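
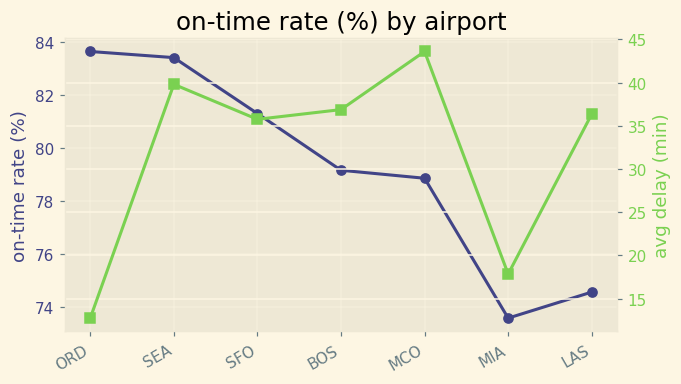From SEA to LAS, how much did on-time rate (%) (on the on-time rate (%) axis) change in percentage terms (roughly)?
≈ -9.6%

SEA ≈ 83, LAS ≈ 75; (75 − 83) / 83 ≈ -9.6%.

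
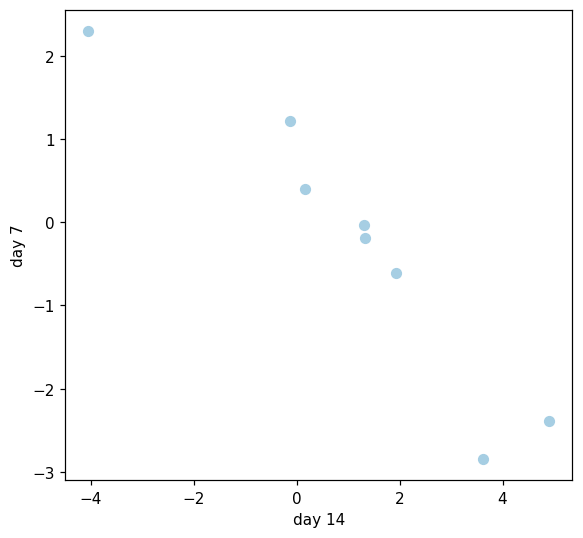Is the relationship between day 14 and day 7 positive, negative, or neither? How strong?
negative, strong

Points are negatively correlated; strong (|r| ≈ 0.9).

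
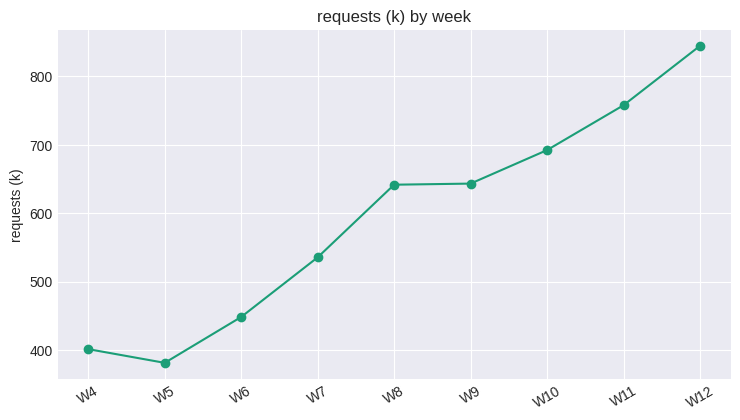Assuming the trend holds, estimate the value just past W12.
≈ 925

Last three: 700, 750, 850 → slope ≈ 75/step → next ≈ 925.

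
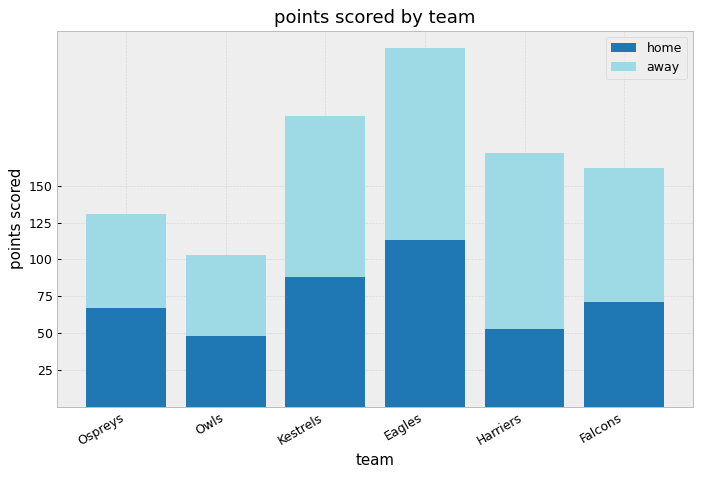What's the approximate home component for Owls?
≈ 50

home top ≈ 50, bottom ≈ 0; segment ≈ 50.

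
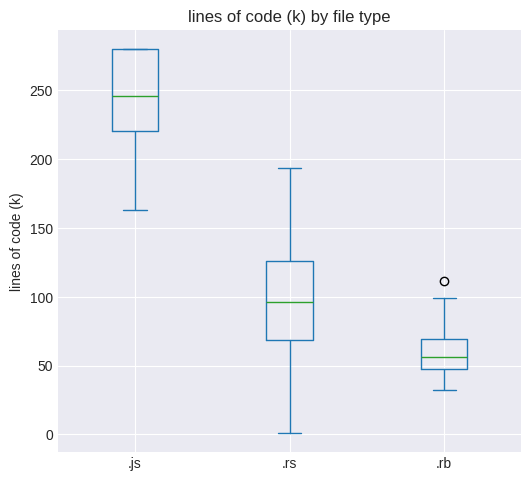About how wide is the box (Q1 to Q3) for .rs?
Q3 ≈ 120, Q1 ≈ 60; IQR ≈ 60.

≈ 60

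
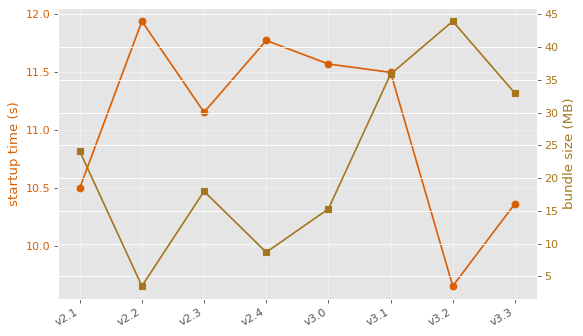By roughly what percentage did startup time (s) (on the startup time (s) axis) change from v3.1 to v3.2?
≈ -15.8%

v3.1 ≈ 11.4, v3.2 ≈ 9.6; (9.6 − 11.4) / 11.4 ≈ -15.8%.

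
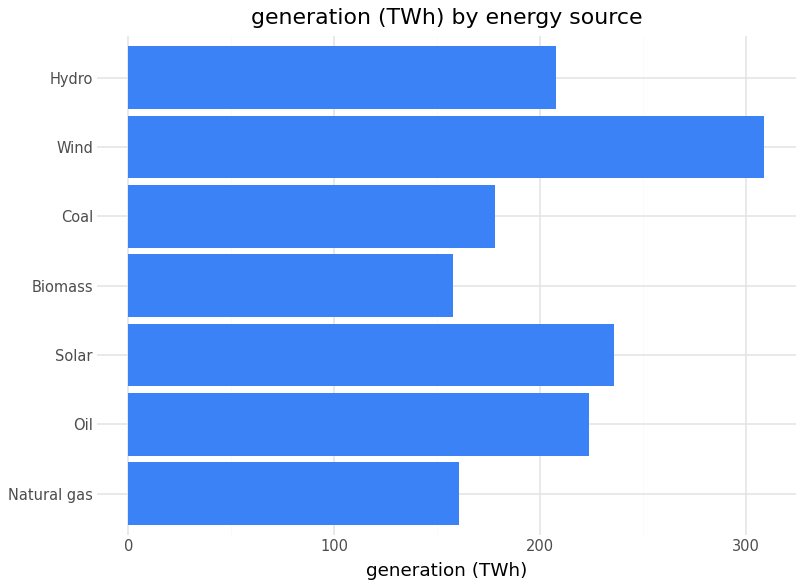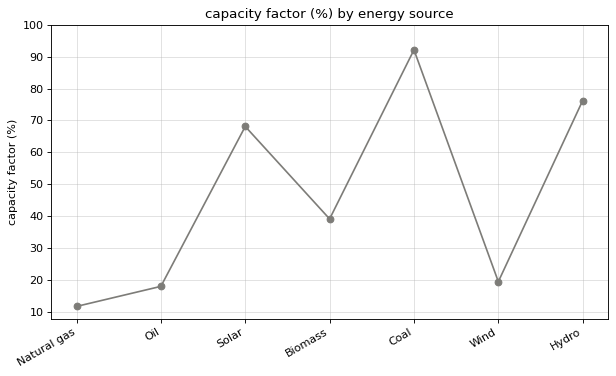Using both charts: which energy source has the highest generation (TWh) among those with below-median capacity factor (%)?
Wind

Chart 2 median capacity factor (%) ≈ 40; below-median energy sources: Natural gas, Oil, Wind. Among those, Wind has the highest generation (TWh) (≈ 300).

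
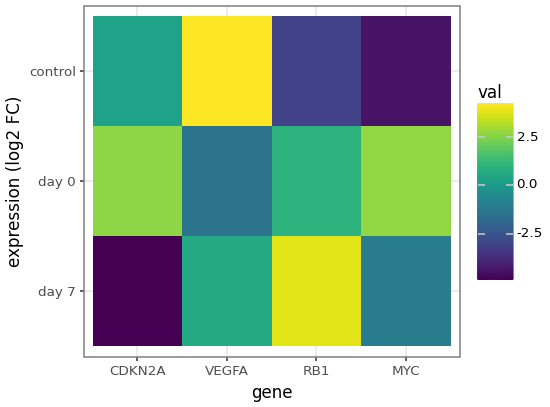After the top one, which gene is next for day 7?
VEGFA

Top 3 for day 7: RB1 ≈ 4, VEGFA ≈ 1, MYC ≈ -1.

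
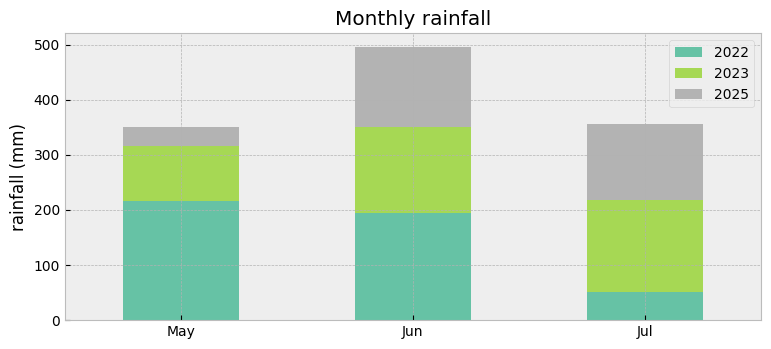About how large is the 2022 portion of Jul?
≈ 50

2022 top ≈ 50, bottom ≈ 0; segment ≈ 50.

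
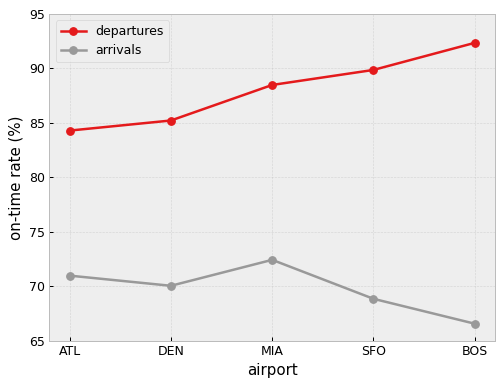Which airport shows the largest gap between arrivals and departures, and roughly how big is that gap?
BOS, ≈ 25 %

BOS: arrivals ≈ 65, departures ≈ 90 → gap ≈ 25. Next-largest (SFO) is only ≈ 20.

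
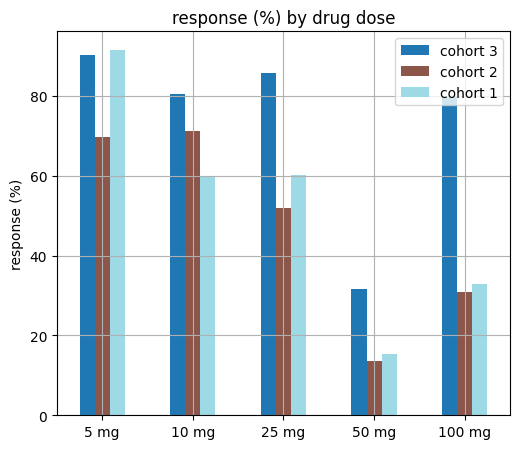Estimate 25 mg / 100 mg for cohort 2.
25 mg ≈ 50, 100 mg ≈ 30; 50/30 ≈ 1.67.

≈ 1.67×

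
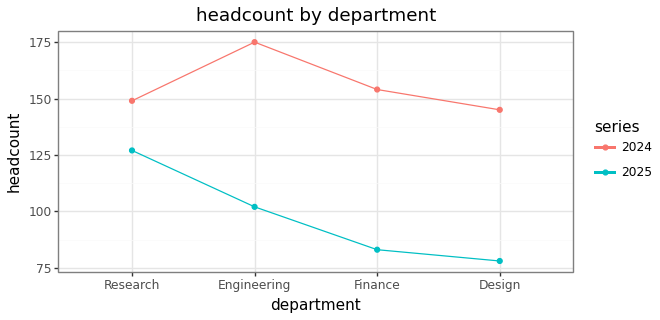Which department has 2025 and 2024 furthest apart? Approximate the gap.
Engineering: 2025 ≈ 100, 2024 ≈ 180 → gap ≈ 80. Next-largest (Finance) is only ≈ 70.

Engineering, ≈ 80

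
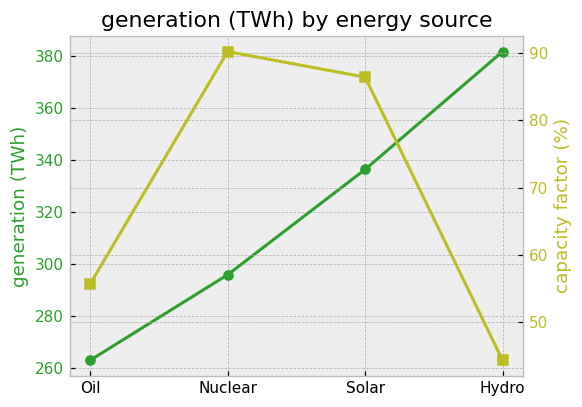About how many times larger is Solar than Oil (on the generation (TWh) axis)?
Solar ≈ 340, Oil ≈ 260; 340/260 ≈ 1.31.

≈ 1.31×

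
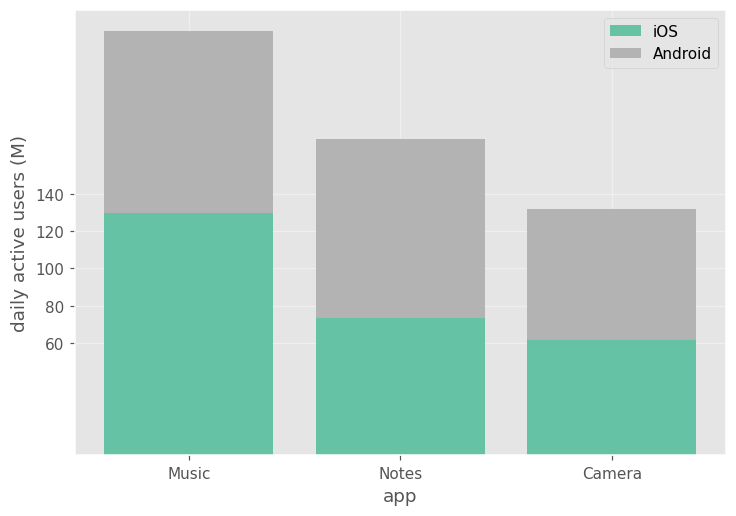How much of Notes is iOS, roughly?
iOS top ≈ 80, bottom ≈ 0; segment ≈ 80.

≈ 80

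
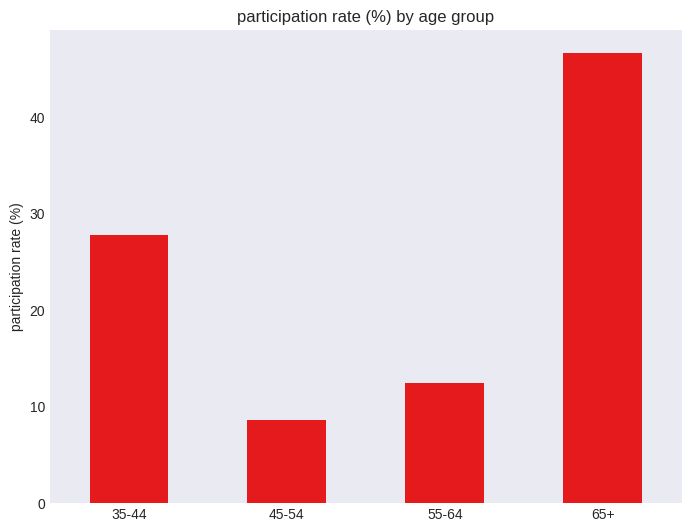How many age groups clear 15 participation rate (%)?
2

Above 15: 35-44, 65+.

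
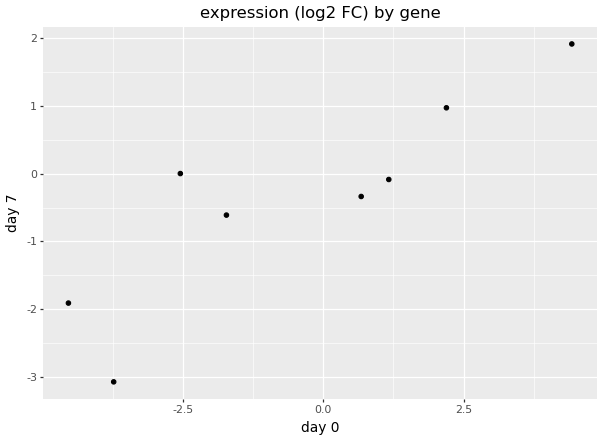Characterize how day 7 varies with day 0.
Points are positively correlated; strong (|r| ≈ 0.9).

positive, strong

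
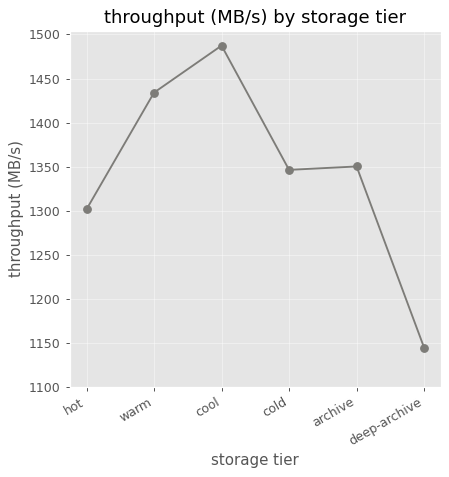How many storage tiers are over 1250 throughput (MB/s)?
Above 1250: hot, warm, cool, cold, archive.

5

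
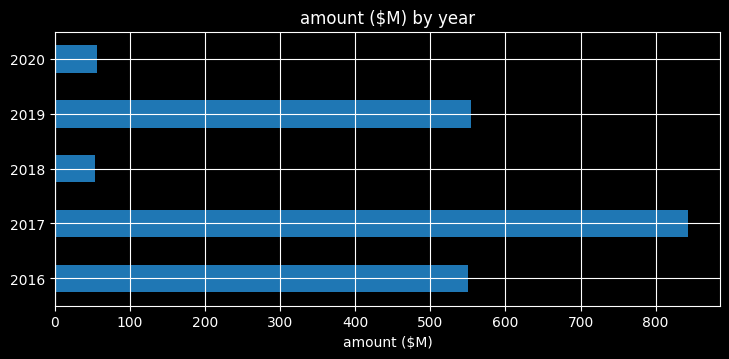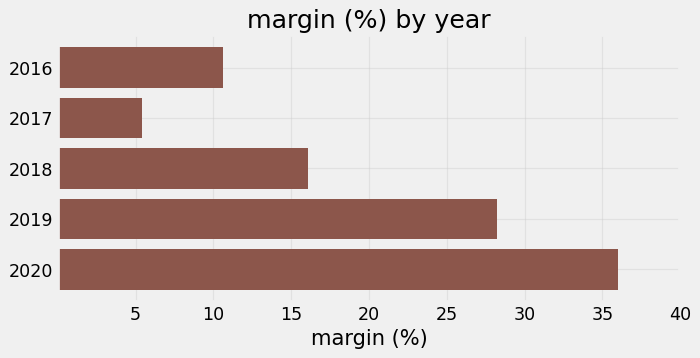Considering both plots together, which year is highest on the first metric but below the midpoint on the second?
2017

Chart 2 median margin (%) ≈ 15; below-median years: 2016, 2017. Among those, 2017 has the highest amount ($M) (≈ 800).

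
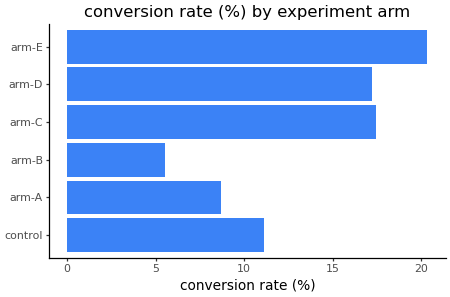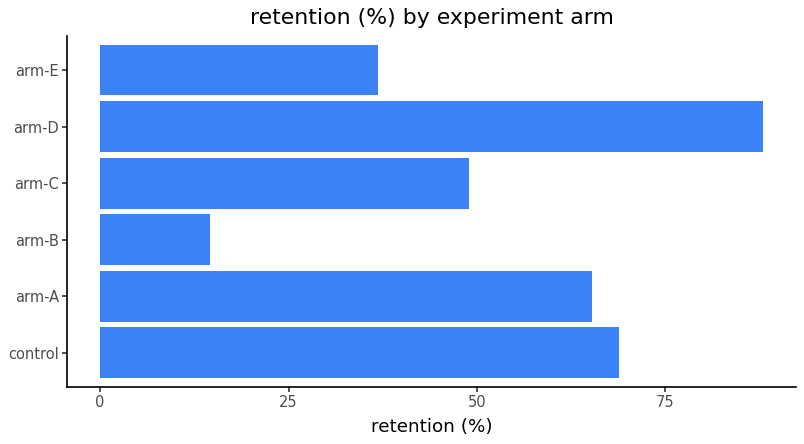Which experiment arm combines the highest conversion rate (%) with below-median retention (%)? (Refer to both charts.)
arm-E

Chart 2 median retention (%) ≈ 60; below-median experiment arms: arm-B, arm-C, arm-E. Among those, arm-E has the highest conversion rate (%) (≈ 20).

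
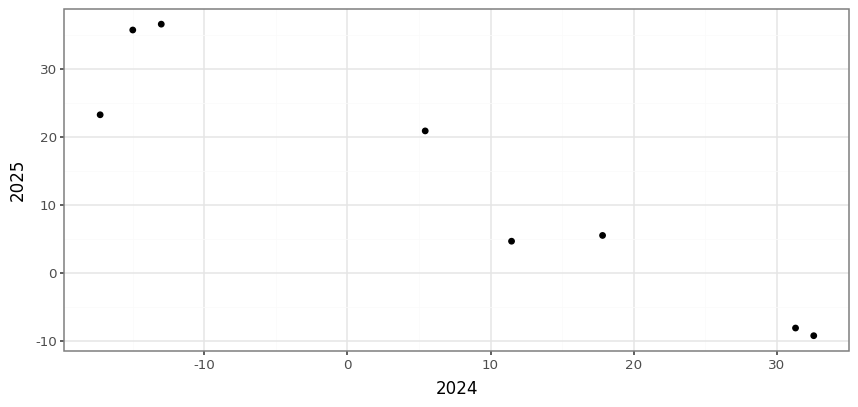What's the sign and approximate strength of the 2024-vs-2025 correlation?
negative, strong

Points are negatively correlated; strong (|r| ≈ 0.9).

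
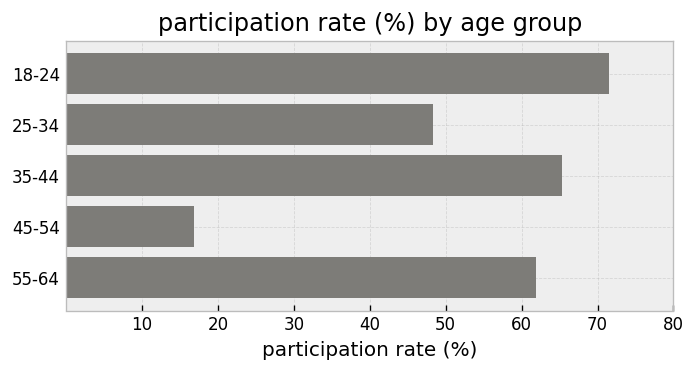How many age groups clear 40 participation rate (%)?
Above 40: 18-24, 25-34, 35-44, 55-64.

4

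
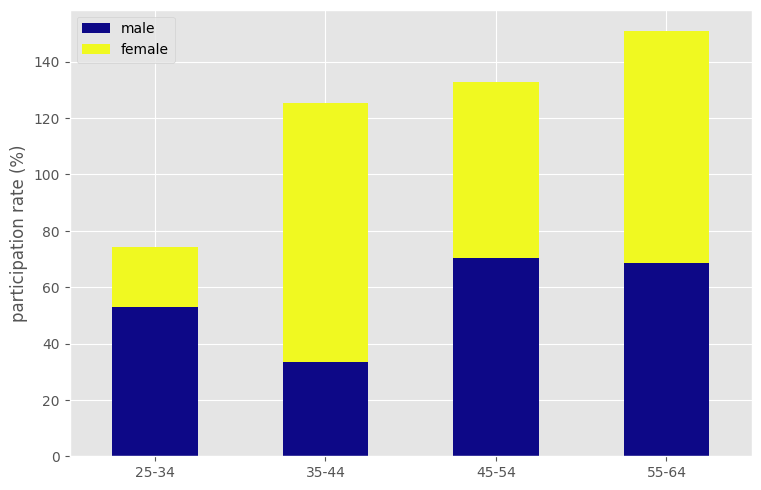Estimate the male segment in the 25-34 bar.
≈ 60

male top ≈ 60, bottom ≈ 0; segment ≈ 60.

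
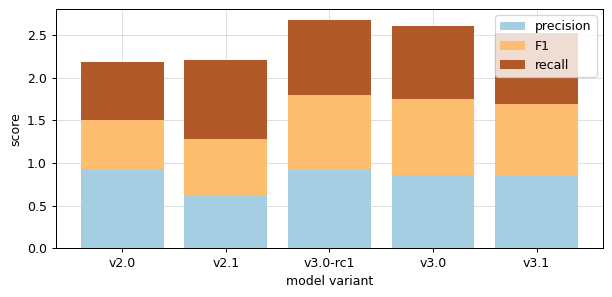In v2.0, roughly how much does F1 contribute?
≈ 0.5

F1 top ≈ 1.5, bottom ≈ 1.0; segment ≈ 0.5.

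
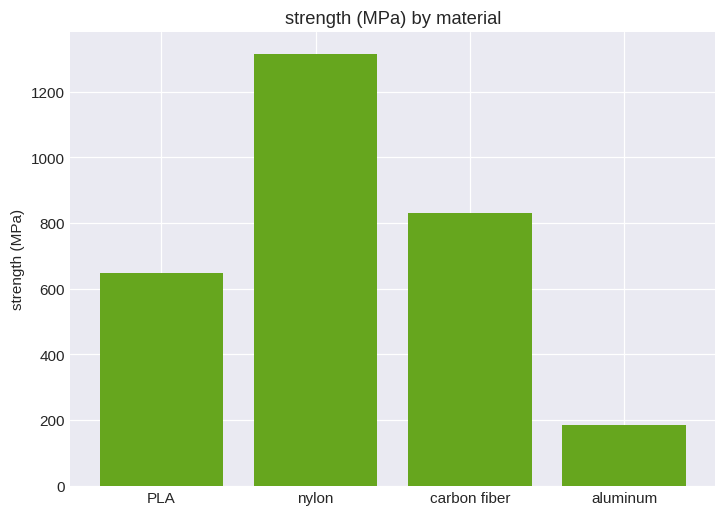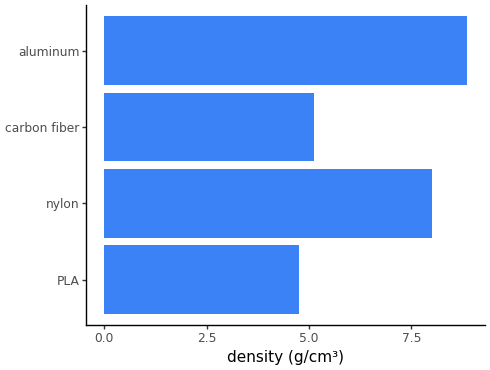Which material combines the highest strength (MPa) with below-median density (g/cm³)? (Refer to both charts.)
Chart 2 median density (g/cm³) ≈ 7; below-median materials: PLA, carbon fiber. Among those, carbon fiber has the highest strength (MPa) (≈ 800).

carbon fiber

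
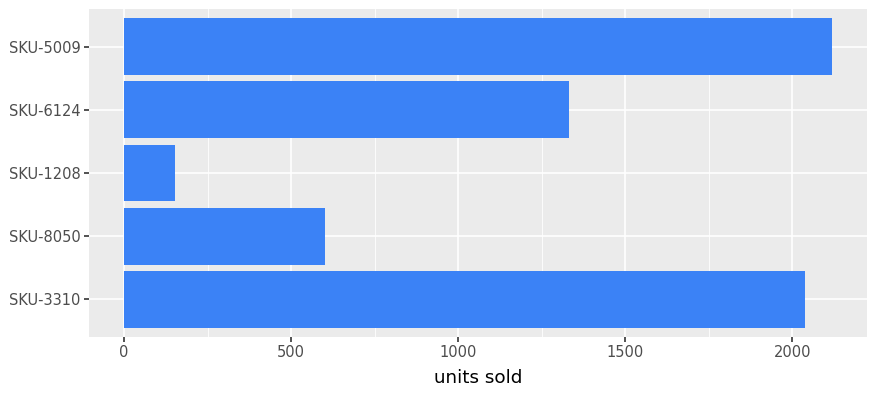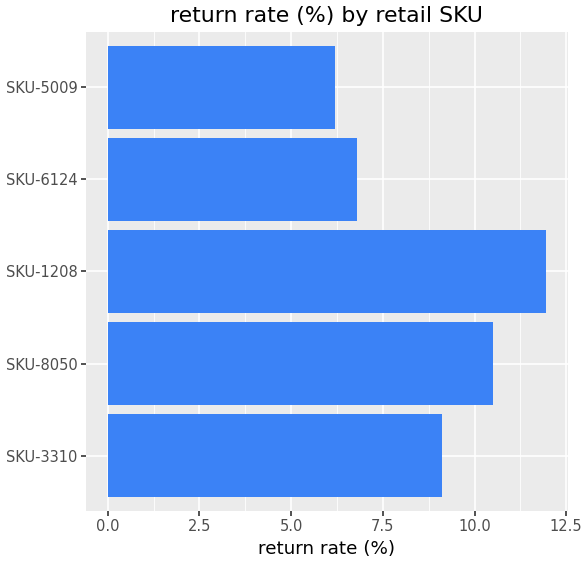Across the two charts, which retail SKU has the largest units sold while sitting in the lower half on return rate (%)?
Chart 2 median return rate (%) ≈ 10; below-median retail SKUs: SKU-6124, SKU-5009. Among those, SKU-5009 has the highest units sold (≈ 2200).

SKU-5009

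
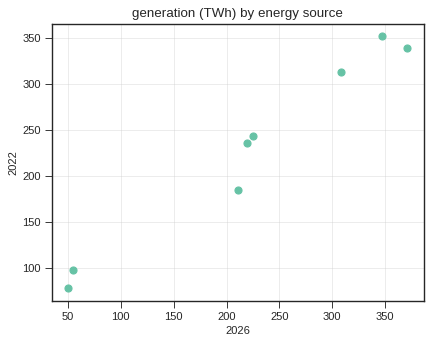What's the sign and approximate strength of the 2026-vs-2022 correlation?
Points are positively correlated; strong (|r| ≈ 1.0).

positive, strong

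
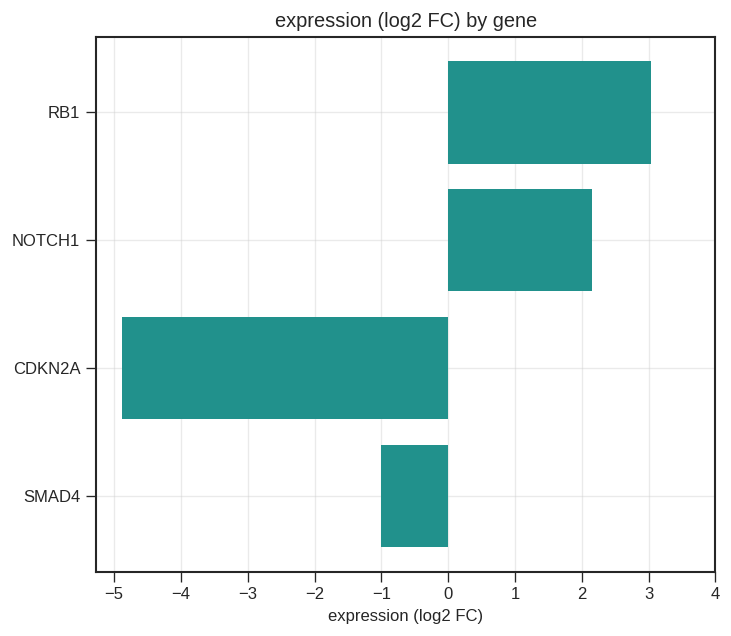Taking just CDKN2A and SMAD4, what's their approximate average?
≈ -3

(-5 + -1) / 2 ≈ -3.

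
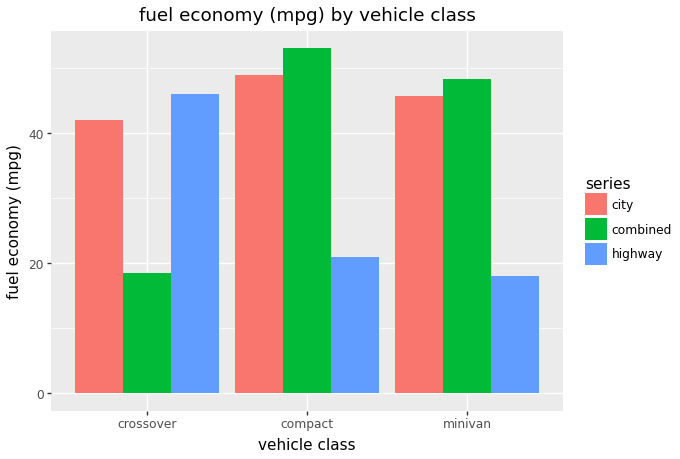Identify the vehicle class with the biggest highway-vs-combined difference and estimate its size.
compact, ≈ 35 mpg

compact: highway ≈ 20, combined ≈ 55 → gap ≈ 35. Next-largest (minivan) is only ≈ 30.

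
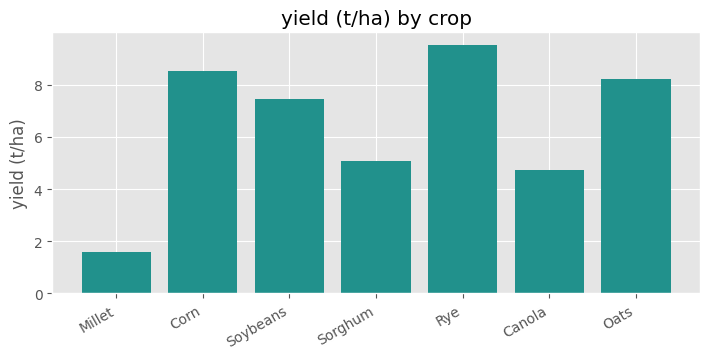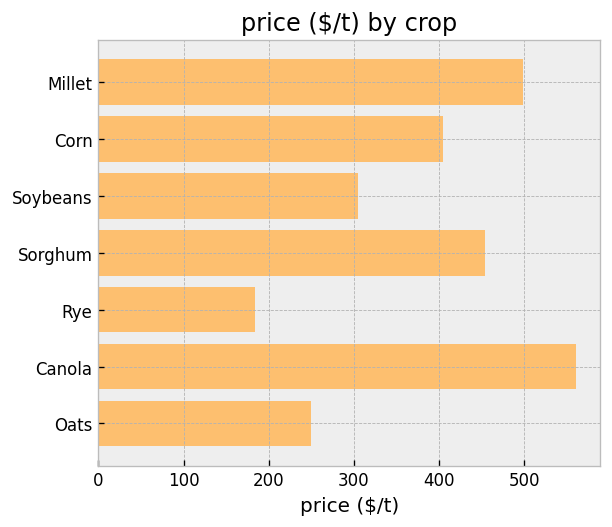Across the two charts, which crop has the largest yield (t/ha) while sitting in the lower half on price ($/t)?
Chart 2 median price ($/t) ≈ 400; below-median crops: Soybeans, Rye, Oats. Among those, Rye has the highest yield (t/ha) (≈ 10).

Rye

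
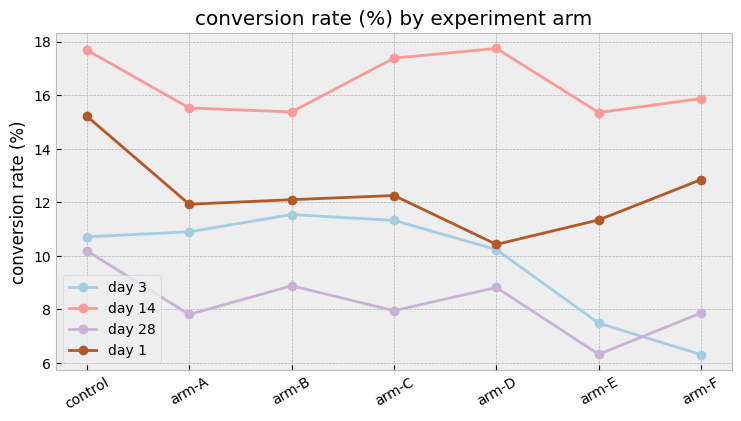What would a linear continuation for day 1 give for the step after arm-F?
Last three: 10, 11, 13 → slope ≈ 1.5/step → next ≈ 14.5.

≈ 14.5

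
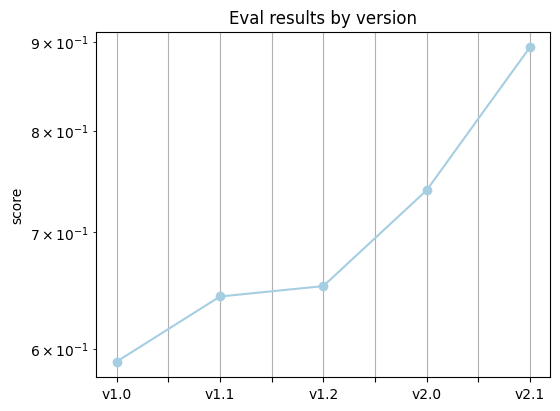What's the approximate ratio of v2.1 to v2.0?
v2.1 ≈ 0.90, v2.0 ≈ 0.75; 0.90/0.75 ≈ 1.2.

≈ 1.2×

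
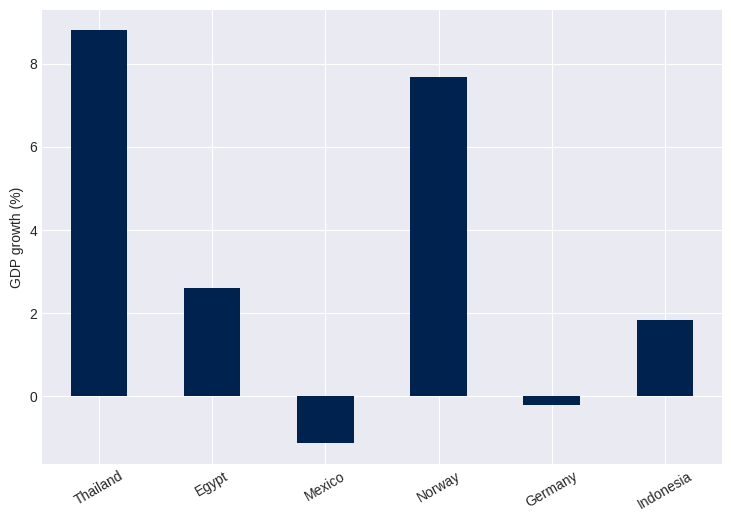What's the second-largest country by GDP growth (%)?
Norway

Top 3: Thailand ≈ 9, Norway ≈ 8, Egypt ≈ 3.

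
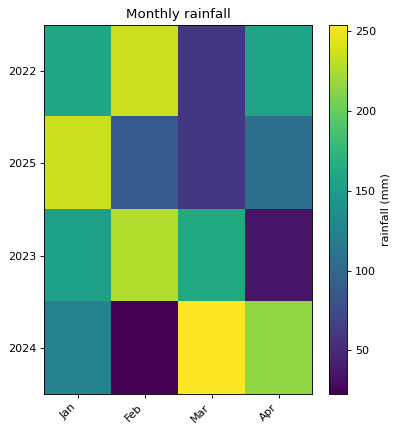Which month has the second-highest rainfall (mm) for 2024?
Apr

Top 3 for 2024: Mar ≈ 260, Apr ≈ 220, Jan ≈ 120.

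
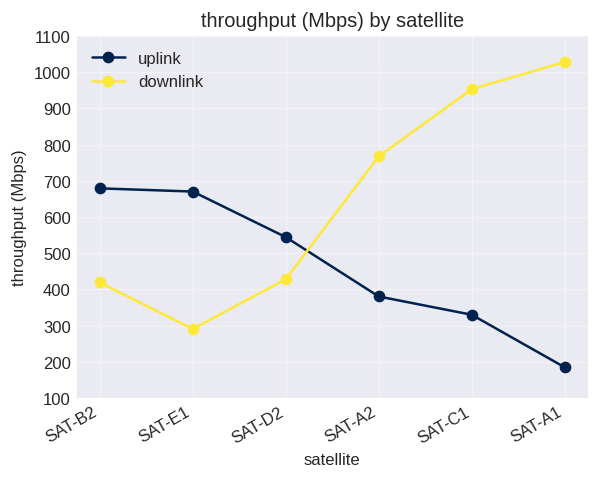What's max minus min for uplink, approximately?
≈ 500

Max SAT-B2 ≈ 700, min SAT-A1 ≈ 200; range ≈ 500.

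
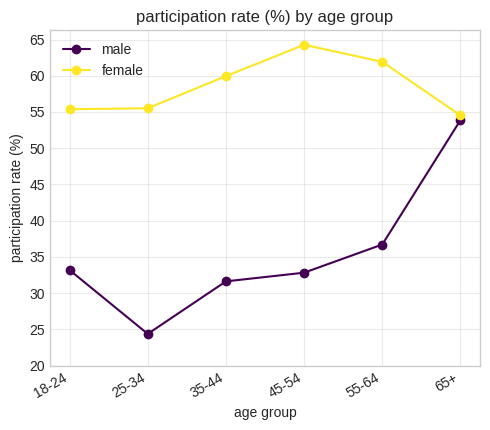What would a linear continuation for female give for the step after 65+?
≈ 50

Last three: 65, 60, 55 → slope ≈ -5/step → next ≈ 50.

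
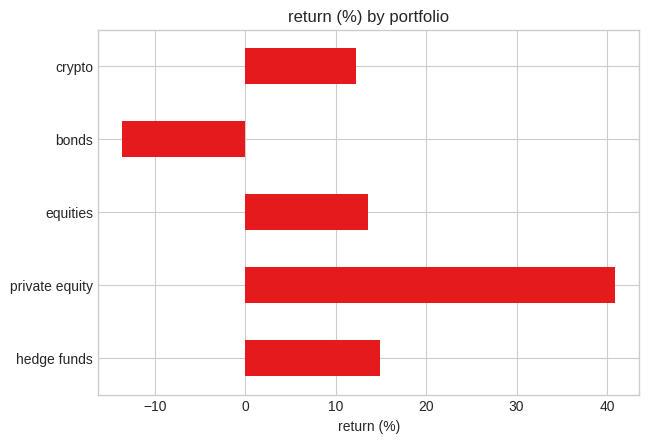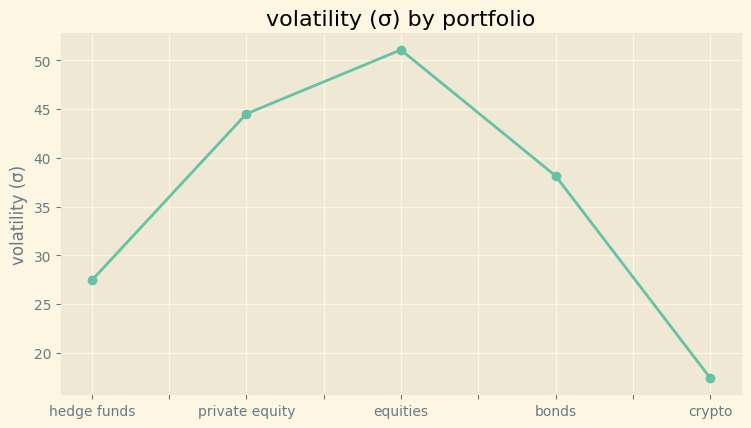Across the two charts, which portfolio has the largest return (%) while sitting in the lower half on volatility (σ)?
hedge funds

Chart 2 median volatility (σ) ≈ 40; below-median portfolios: hedge funds, crypto. Among those, hedge funds has the highest return (%) (≈ 15).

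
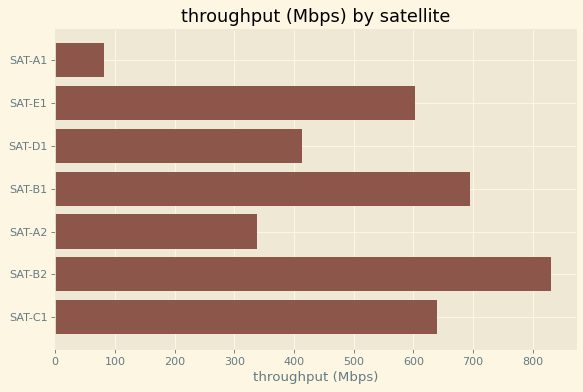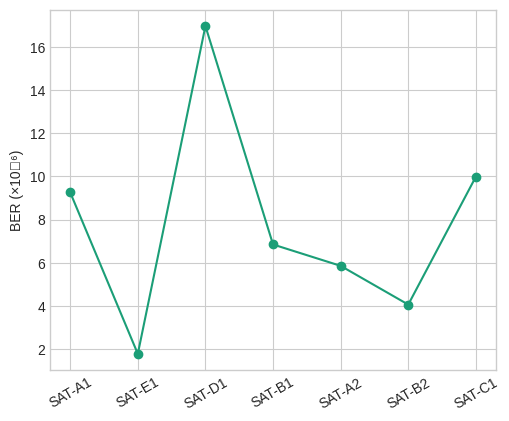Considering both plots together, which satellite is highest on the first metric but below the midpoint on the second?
Chart 2 median BER (×10⁻⁶) ≈ 6; below-median satellites: SAT-E1, SAT-A2, SAT-B2. Among those, SAT-B2 has the highest throughput (Mbps) (≈ 800).

SAT-B2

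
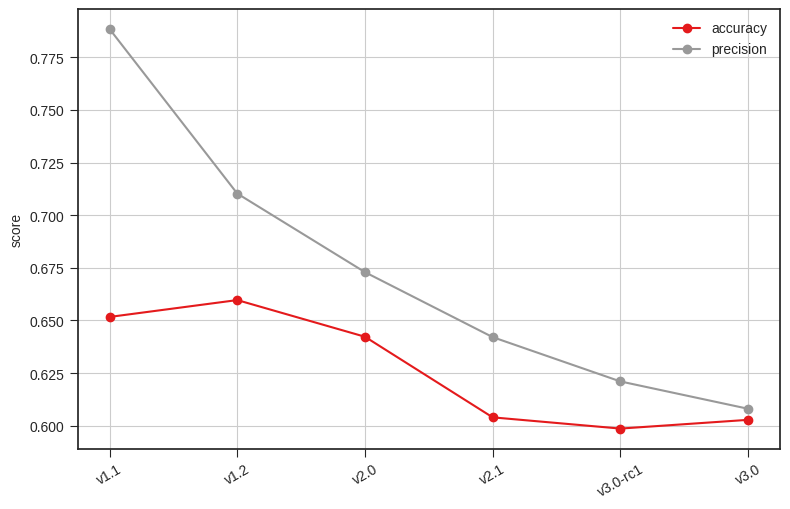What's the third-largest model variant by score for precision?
Top 4 for precision: v1.1 ≈ 0.78, v1.2 ≈ 0.72, v2.0 ≈ 0.68, v2.1 ≈ 0.64.

v2.0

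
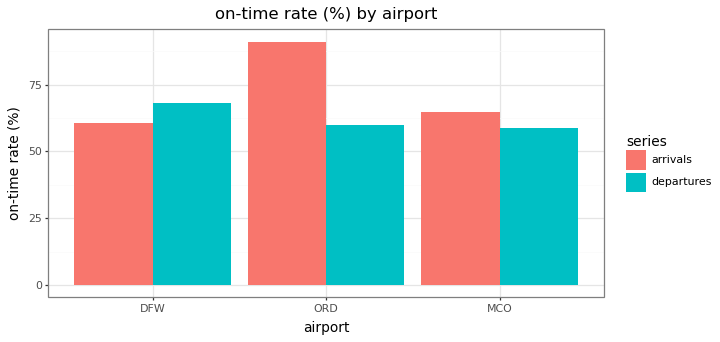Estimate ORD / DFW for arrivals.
ORD ≈ 90, DFW ≈ 60; 90/60 ≈ 1.5.

≈ 1.5×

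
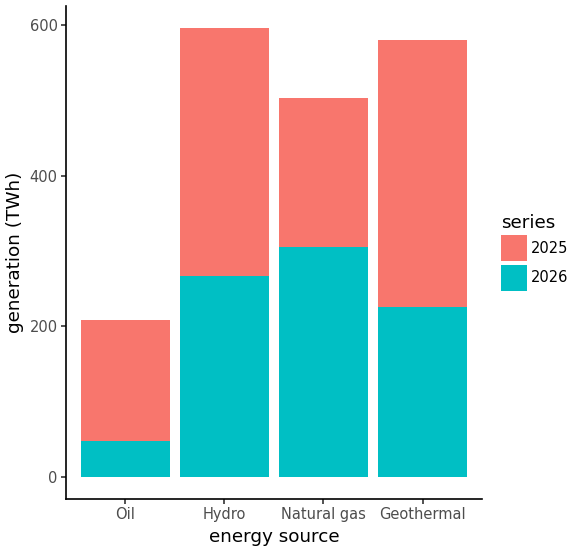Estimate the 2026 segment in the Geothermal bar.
2026 top ≈ 250, bottom ≈ 0; segment ≈ 250.

≈ 250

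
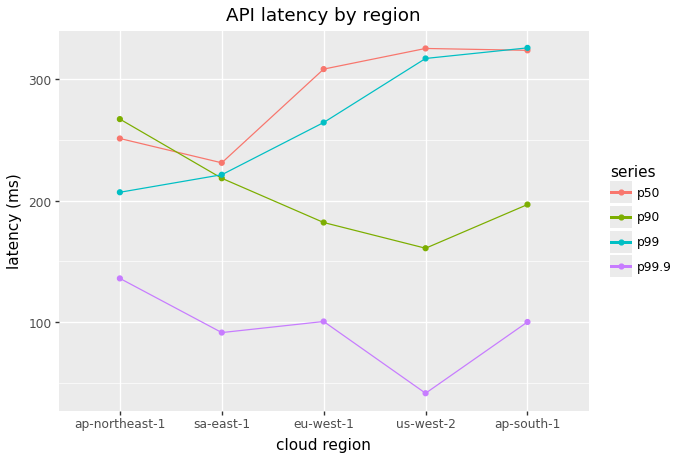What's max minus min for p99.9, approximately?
≈ 75

Max ap-northeast-1 ≈ 125, min us-west-2 ≈ 50; range ≈ 75.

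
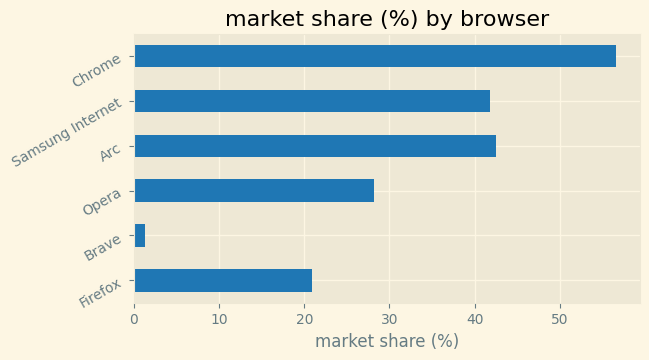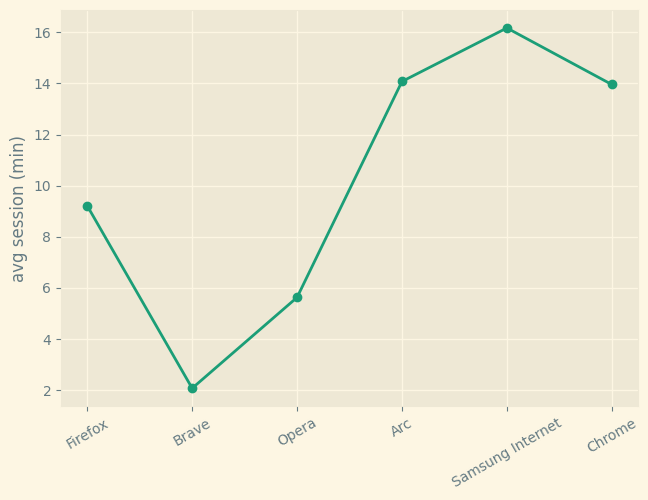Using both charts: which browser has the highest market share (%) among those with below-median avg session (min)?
Chart 2 median avg session (min) ≈ 12; below-median browsers: Firefox, Brave, Opera. Among those, Opera has the highest market share (%) (≈ 30).

Opera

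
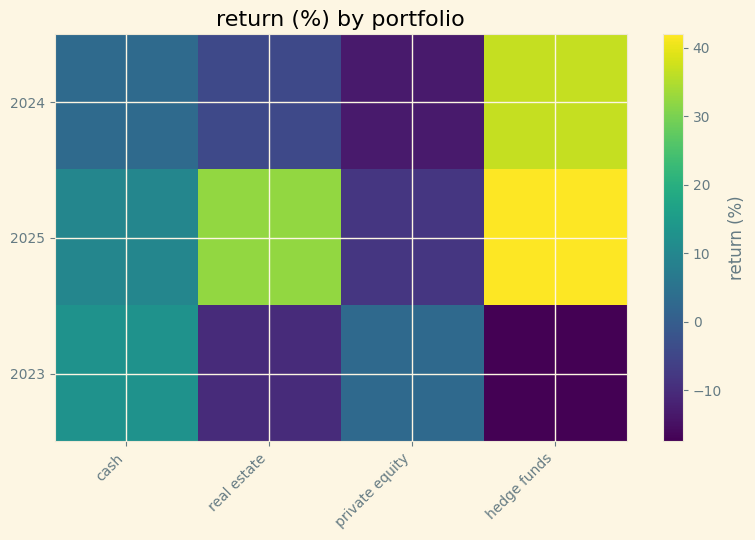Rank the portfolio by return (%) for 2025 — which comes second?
Top 3 for 2025: hedge funds ≈ 40, real estate ≈ 30, cash ≈ 10.

real estate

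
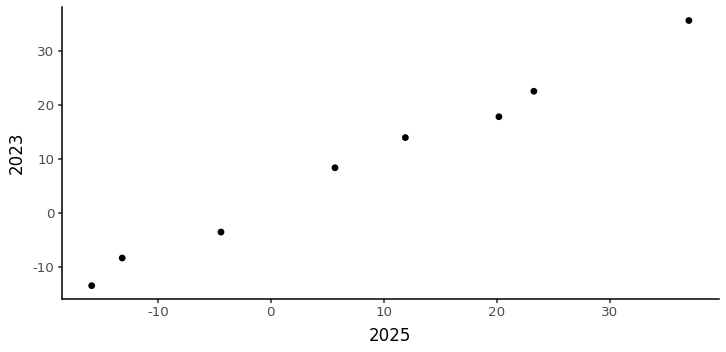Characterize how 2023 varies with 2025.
Points are positively correlated; strong (|r| ≈ 1.0).

positive, strong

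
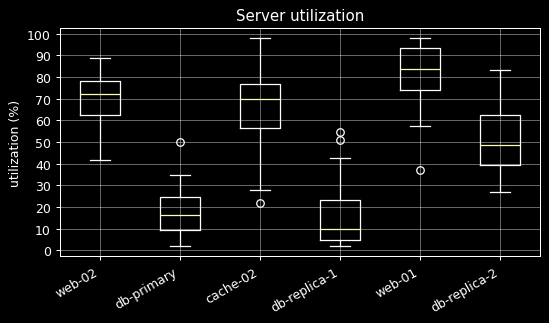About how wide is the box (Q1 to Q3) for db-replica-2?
≈ 20

Q3 ≈ 60, Q1 ≈ 40; IQR ≈ 20.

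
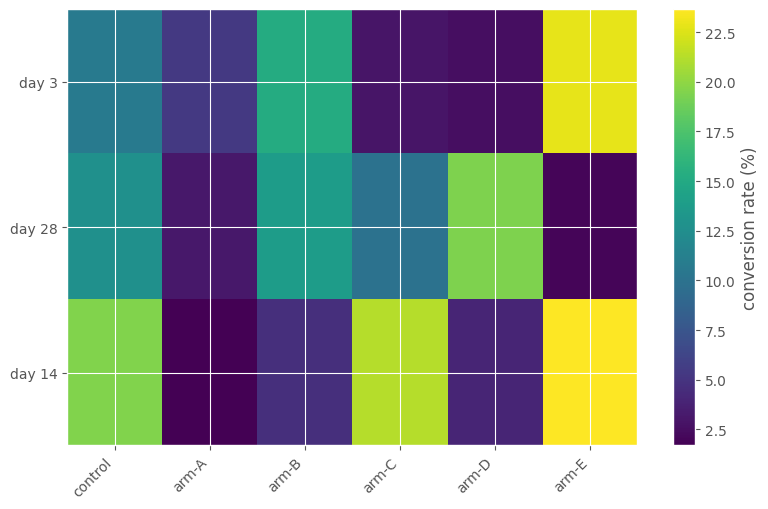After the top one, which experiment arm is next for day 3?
Top 3 for day 3: arm-E ≈ 22, arm-B ≈ 16, control ≈ 10.

arm-B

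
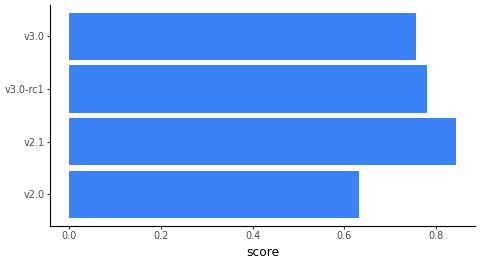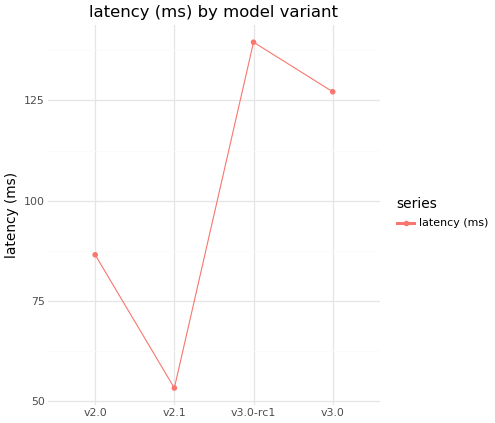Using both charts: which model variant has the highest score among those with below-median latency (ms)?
Chart 2 median latency (ms) ≈ 100; below-median model variants: v2.0, v2.1. Among those, v2.1 has the highest score (≈ 0.8).

v2.1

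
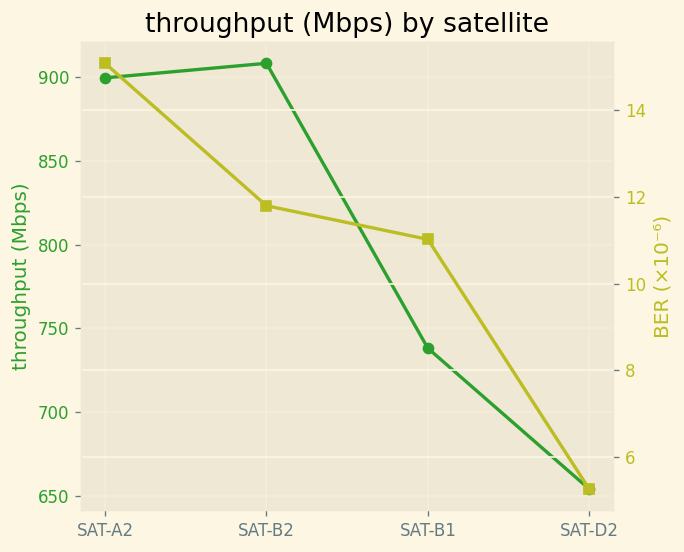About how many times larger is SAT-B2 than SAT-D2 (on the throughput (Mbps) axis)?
SAT-B2 ≈ 900, SAT-D2 ≈ 650; 900/650 ≈ 1.38.

≈ 1.38×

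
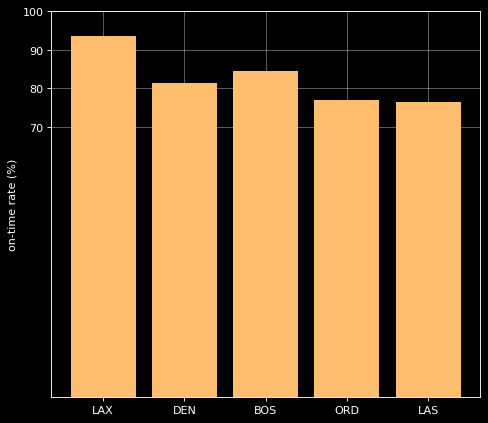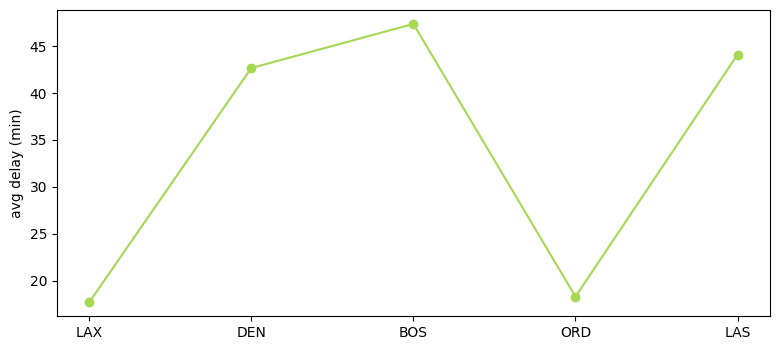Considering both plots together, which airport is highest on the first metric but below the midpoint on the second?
LAX

Chart 2 median avg delay (min) ≈ 45; below-median airports: LAX, ORD. Among those, LAX has the highest on-time rate (%) (≈ 90).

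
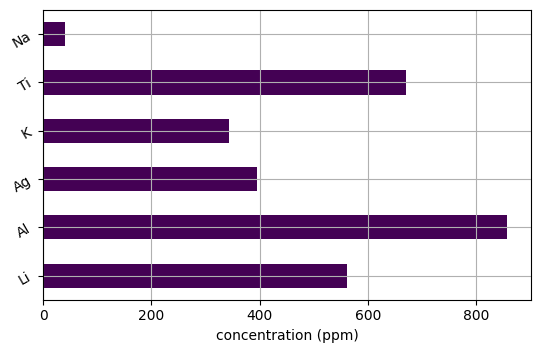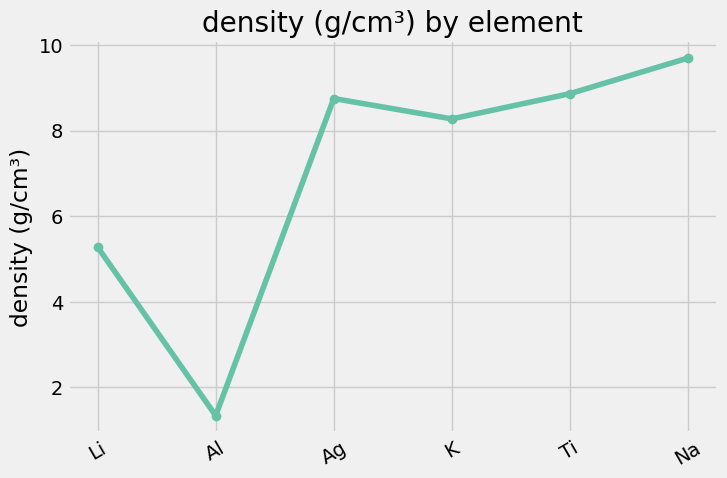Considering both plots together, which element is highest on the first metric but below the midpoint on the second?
Chart 2 median density (g/cm³) ≈ 9; below-median elements: Li, Al, K. Among those, Al has the highest concentration (ppm) (≈ 900).

Al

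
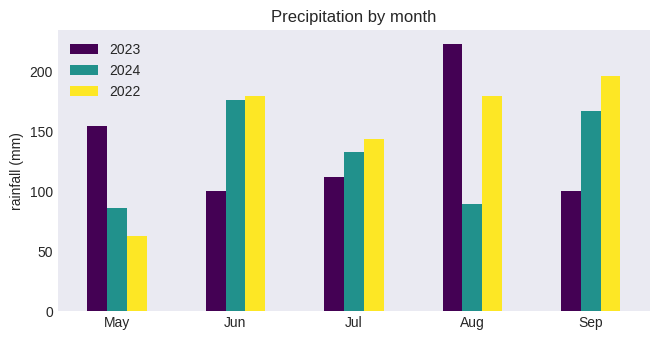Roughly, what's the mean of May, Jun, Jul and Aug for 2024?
(80 + 180 + 140 + 80) / 4 ≈ 120.

≈ 120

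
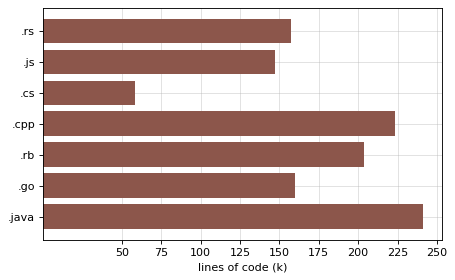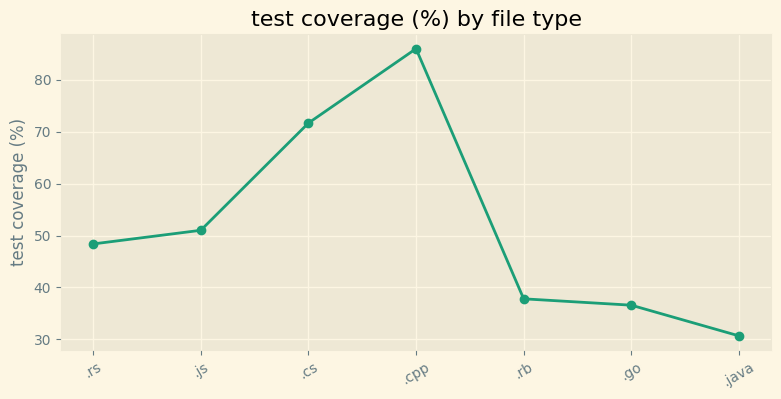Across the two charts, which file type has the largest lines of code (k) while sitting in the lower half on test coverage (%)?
Chart 2 median test coverage (%) ≈ 50; below-median file types: .rb, .go, .java. Among those, .java has the highest lines of code (k) (≈ 250).

.java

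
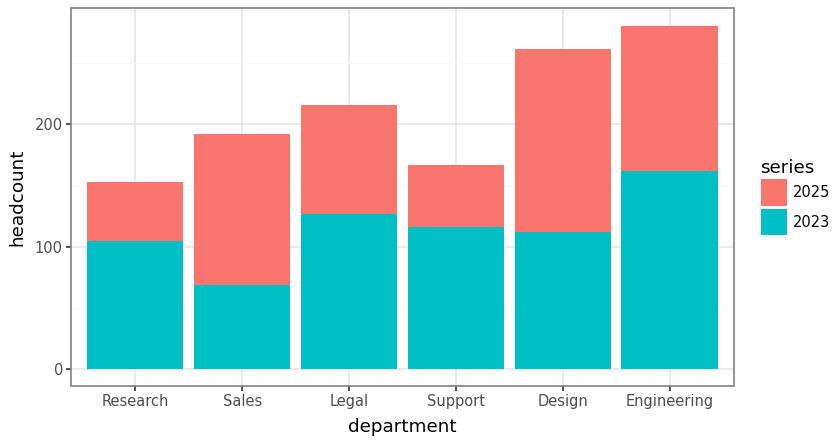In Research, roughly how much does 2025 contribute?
≈ 50

2025 top ≈ 150, bottom ≈ 100; segment ≈ 50.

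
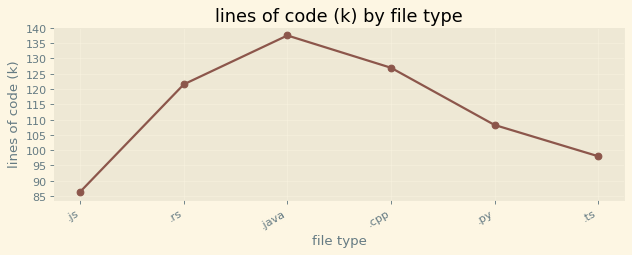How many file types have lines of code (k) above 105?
4

Above 105: .rs, .java, .cpp, .py.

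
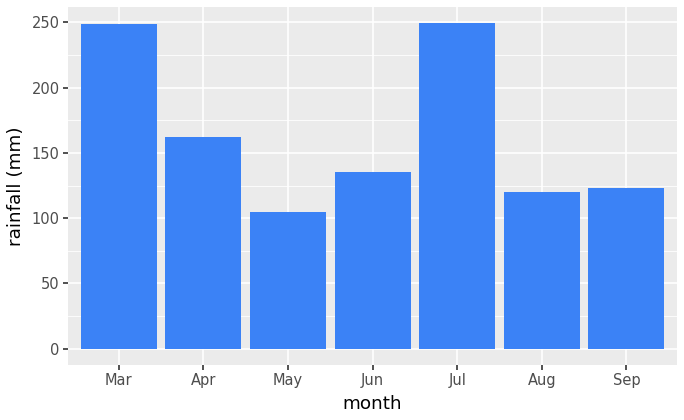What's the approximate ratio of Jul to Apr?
≈ 1.67×

Jul ≈ 250, Apr ≈ 150; 250/150 ≈ 1.67.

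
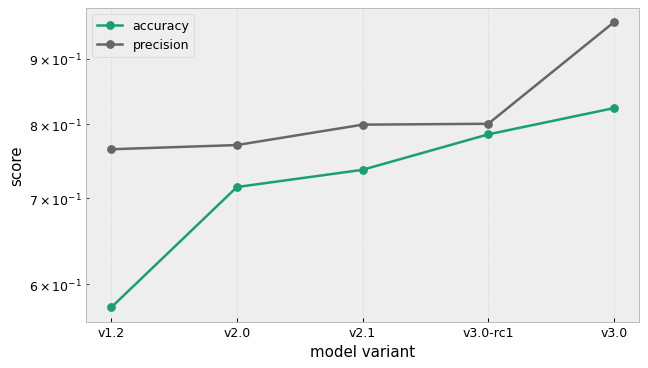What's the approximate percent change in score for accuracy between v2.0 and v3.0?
v2.0 ≈ 0.70, v3.0 ≈ 0.80; (0.80 − 0.70) / 0.70 ≈ +14.3%.

≈ +14.3%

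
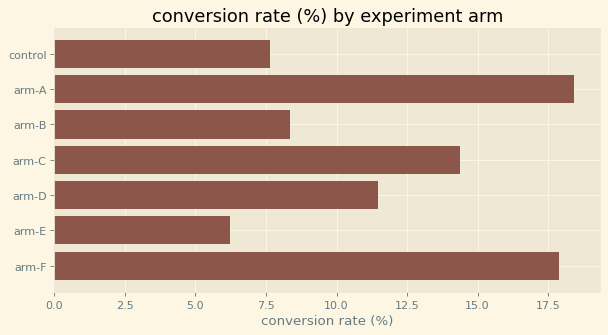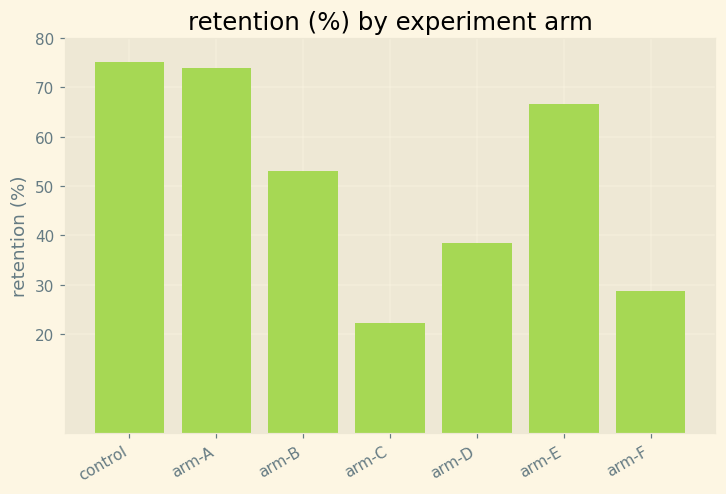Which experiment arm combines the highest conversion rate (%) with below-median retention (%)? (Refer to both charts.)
arm-F

Chart 2 median retention (%) ≈ 50; below-median experiment arms: arm-C, arm-D, arm-F. Among those, arm-F has the highest conversion rate (%) (≈ 18).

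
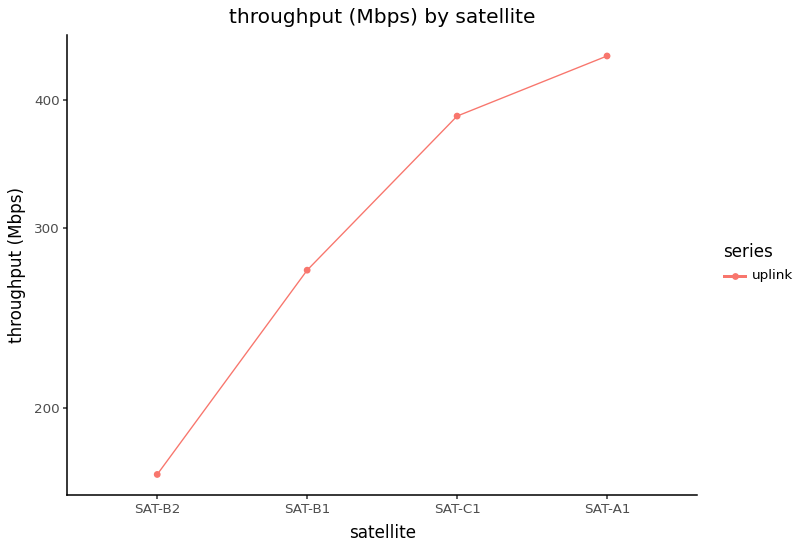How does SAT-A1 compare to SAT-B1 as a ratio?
≈ 1.64×

SAT-A1 ≈ 450, SAT-B1 ≈ 275; 450/275 ≈ 1.64.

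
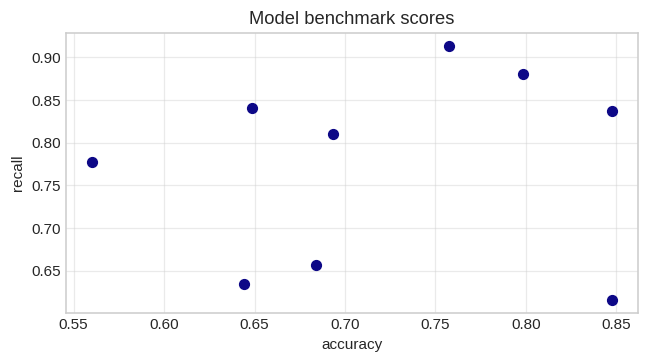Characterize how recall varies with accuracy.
no clear correlation

Points are roughly uncorrelated; weak (|r| ≈ 0.1).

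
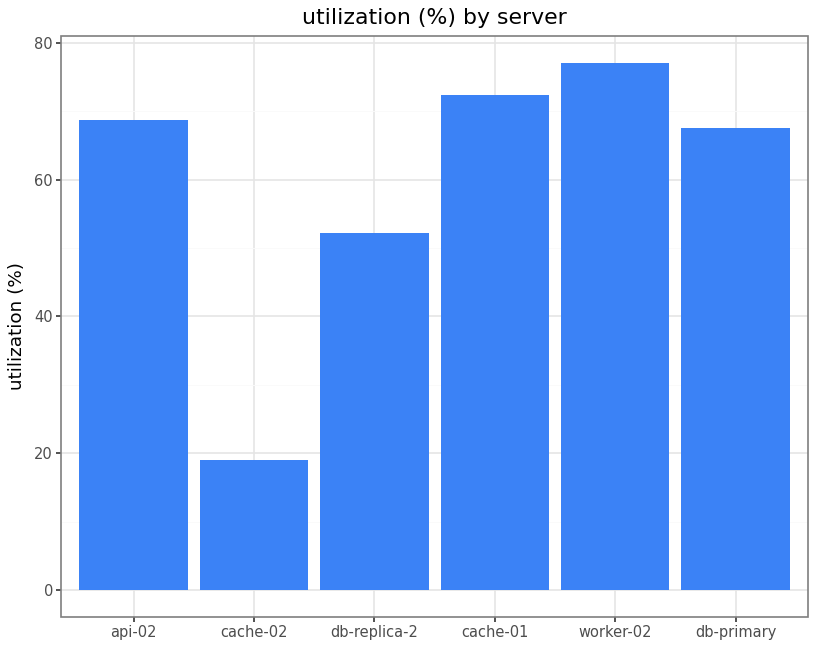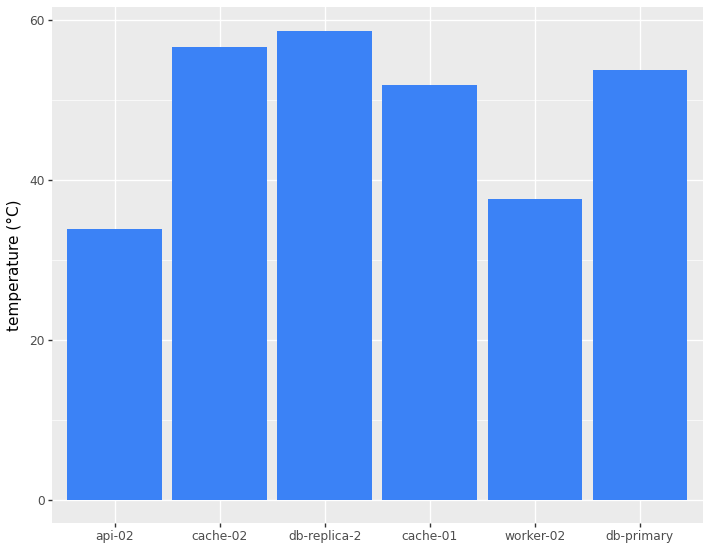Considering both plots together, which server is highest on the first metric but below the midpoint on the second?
Chart 2 median temperature (°C) ≈ 50; below-median servers: api-02, cache-01, worker-02. Among those, worker-02 has the highest utilization (%) (≈ 80).

worker-02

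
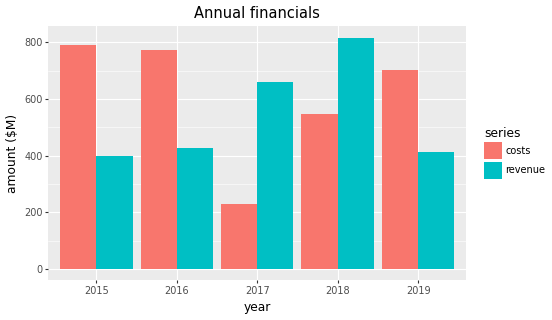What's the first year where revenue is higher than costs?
2017

2016: revenue ≈ 400 vs costs ≈ 800 (not yet); 2017: revenue ≈ 700 vs costs ≈ 200 (first crossover).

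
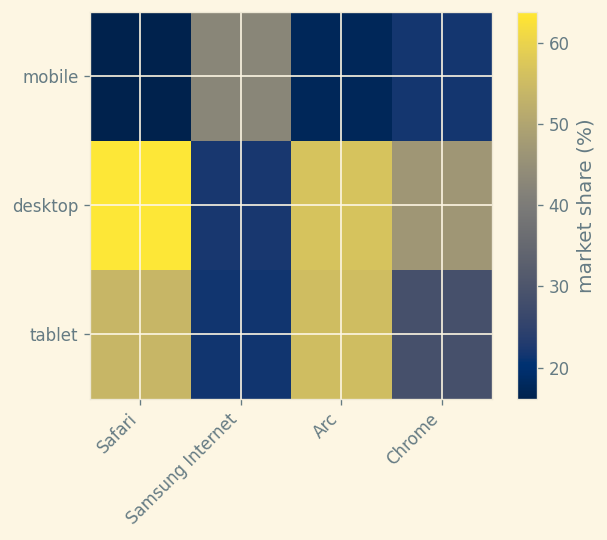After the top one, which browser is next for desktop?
Arc

Top 3 for desktop: Safari ≈ 65, Arc ≈ 55, Chrome ≈ 45.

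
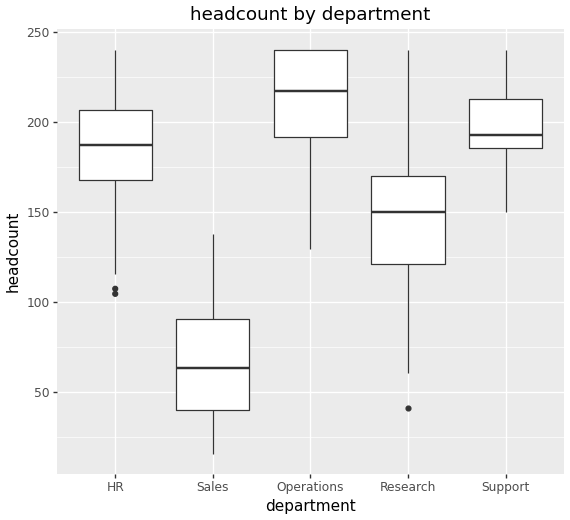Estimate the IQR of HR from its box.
≈ 40

Q3 ≈ 200, Q1 ≈ 160; IQR ≈ 40.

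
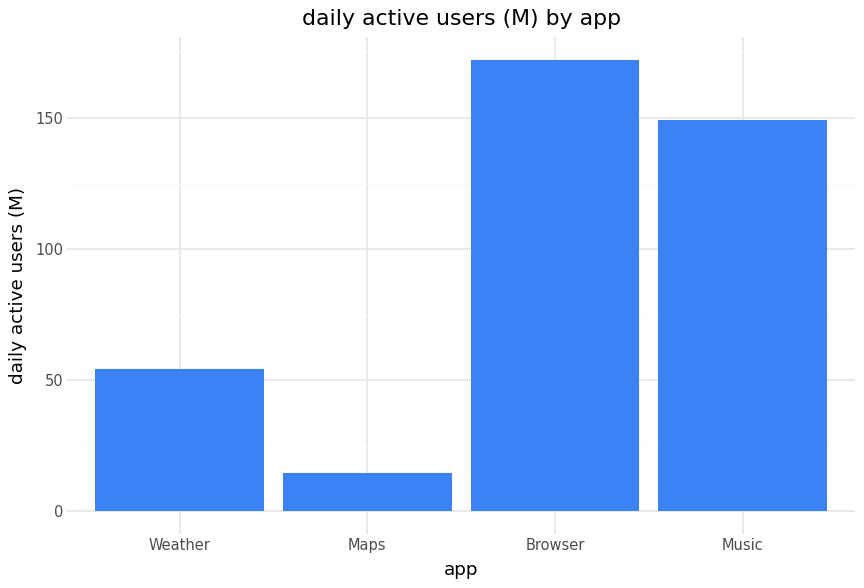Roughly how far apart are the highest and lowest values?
Max Browser ≈ 180, min Maps ≈ 20; range ≈ 160.

≈ 160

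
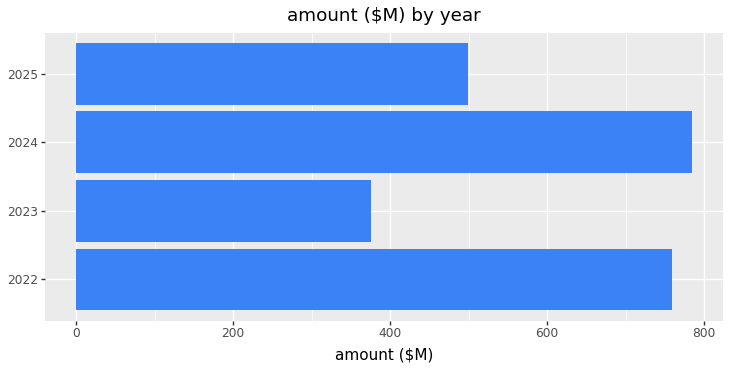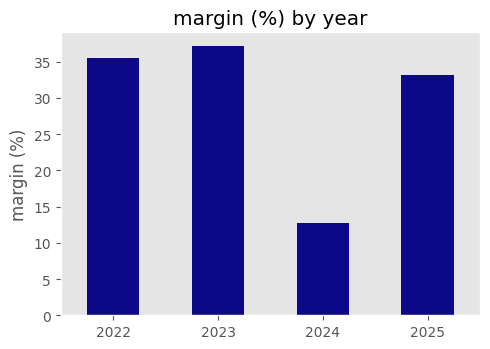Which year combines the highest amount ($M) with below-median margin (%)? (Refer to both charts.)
Chart 2 median margin (%) ≈ 35; below-median years: 2024, 2025. Among those, 2024 has the highest amount ($M) (≈ 800).

2024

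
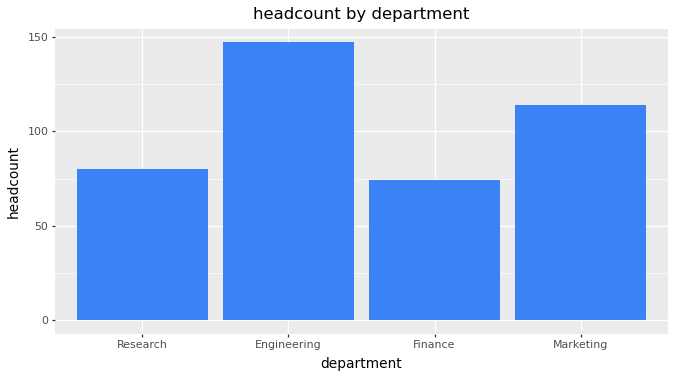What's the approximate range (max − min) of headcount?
≈ 60

Max Engineering ≈ 140, min Finance ≈ 80; range ≈ 60.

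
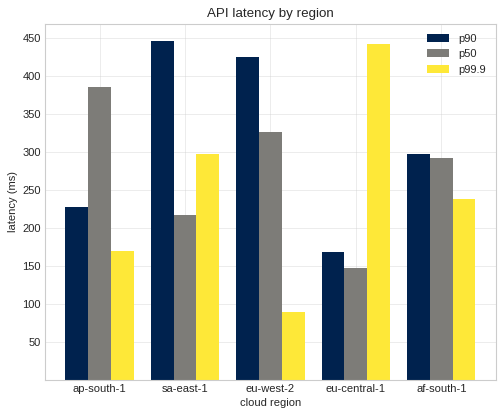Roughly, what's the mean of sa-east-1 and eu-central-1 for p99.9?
(300 + 450) / 2 ≈ 375.

≈ 375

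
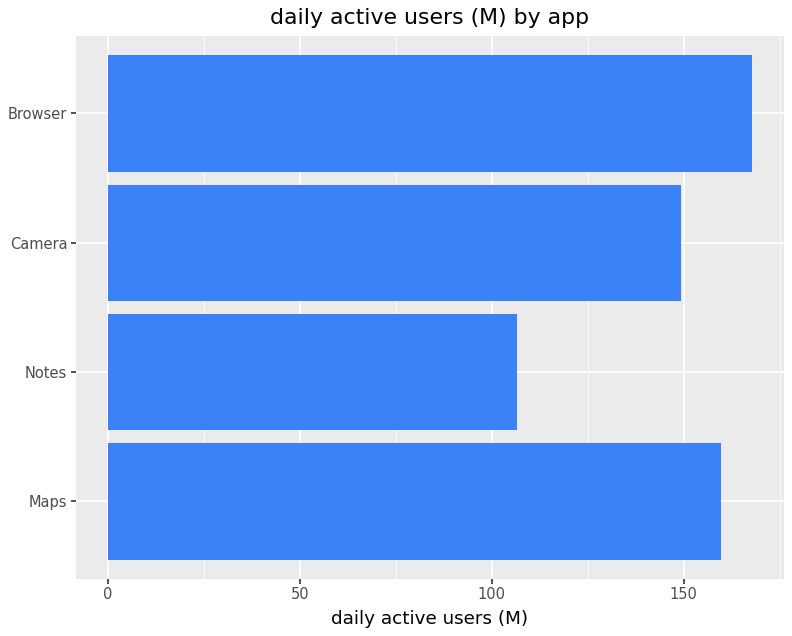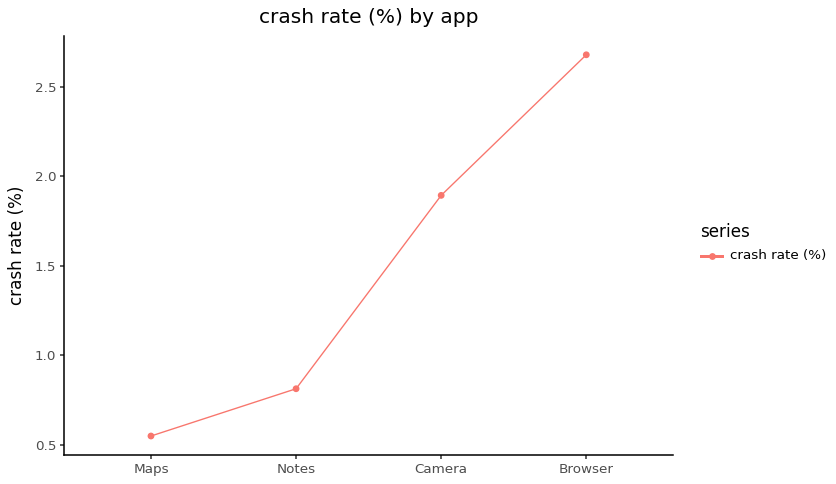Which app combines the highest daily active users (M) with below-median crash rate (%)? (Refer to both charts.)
Chart 2 median crash rate (%) ≈ 1.5; below-median apps: Maps, Notes. Among those, Maps has the highest daily active users (M) (≈ 160).

Maps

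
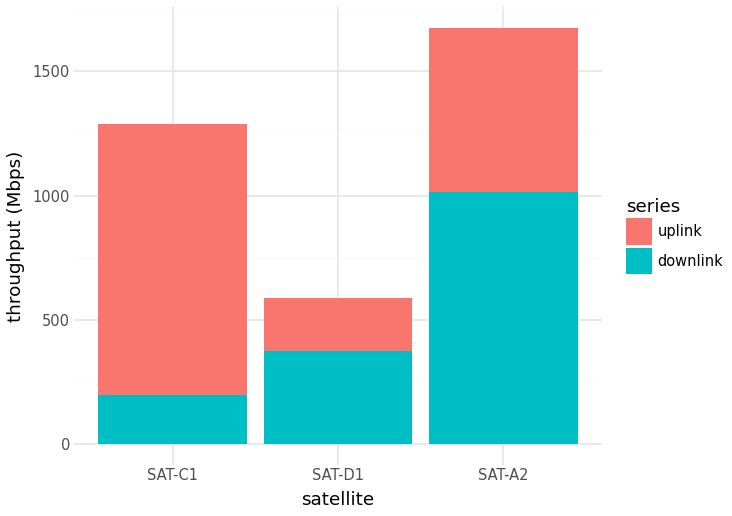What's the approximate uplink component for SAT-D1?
≈ 200

uplink top ≈ 600, bottom ≈ 400; segment ≈ 200.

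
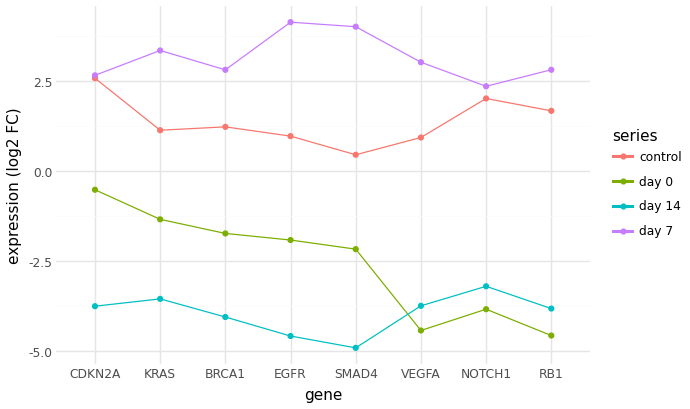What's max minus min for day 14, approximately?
≈ 2

Max NOTCH1 ≈ -3, min SMAD4 ≈ -5; range ≈ 2.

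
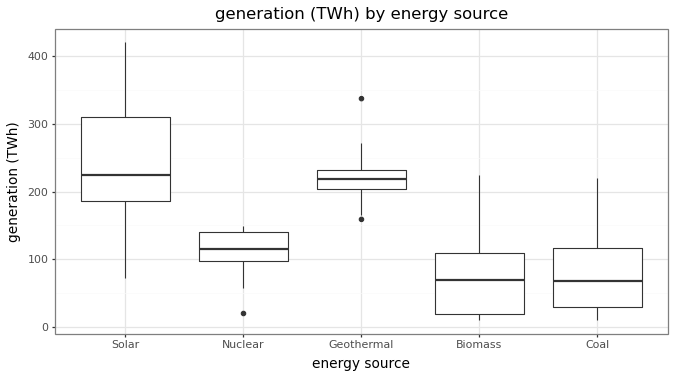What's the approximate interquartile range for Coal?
Q3 ≈ 120, Q1 ≈ 40; IQR ≈ 80.

≈ 80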